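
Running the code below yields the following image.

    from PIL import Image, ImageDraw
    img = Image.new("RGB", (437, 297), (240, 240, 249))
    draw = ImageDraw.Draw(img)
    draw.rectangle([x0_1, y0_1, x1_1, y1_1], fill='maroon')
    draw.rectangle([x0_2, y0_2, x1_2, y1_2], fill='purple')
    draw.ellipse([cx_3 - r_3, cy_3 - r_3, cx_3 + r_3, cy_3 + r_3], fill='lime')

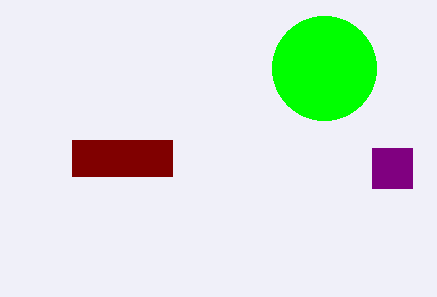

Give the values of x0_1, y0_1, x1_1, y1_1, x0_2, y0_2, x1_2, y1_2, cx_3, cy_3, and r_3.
x0_1 = 72, y0_1 = 140, x1_1 = 172, y1_1 = 176, x0_2 = 372, y0_2 = 148, x1_2 = 412, y1_2 = 188, cx_3 = 324, cy_3 = 68, r_3 = 52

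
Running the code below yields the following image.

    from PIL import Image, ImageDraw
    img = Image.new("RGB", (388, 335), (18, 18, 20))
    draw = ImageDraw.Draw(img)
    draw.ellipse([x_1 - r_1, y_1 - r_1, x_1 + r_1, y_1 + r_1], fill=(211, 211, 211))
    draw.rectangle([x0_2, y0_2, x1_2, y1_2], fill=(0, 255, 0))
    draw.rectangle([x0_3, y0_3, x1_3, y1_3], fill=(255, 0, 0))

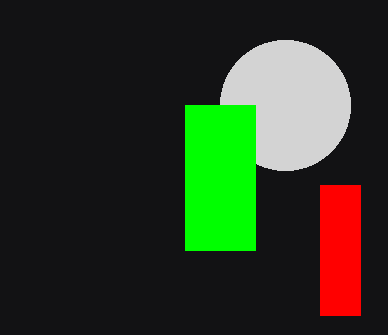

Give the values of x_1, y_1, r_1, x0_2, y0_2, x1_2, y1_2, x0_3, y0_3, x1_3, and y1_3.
x_1 = 285, y_1 = 105, r_1 = 65, x0_2 = 185, y0_2 = 105, x1_2 = 255, y1_2 = 250, x0_3 = 320, y0_3 = 185, x1_3 = 360, y1_3 = 315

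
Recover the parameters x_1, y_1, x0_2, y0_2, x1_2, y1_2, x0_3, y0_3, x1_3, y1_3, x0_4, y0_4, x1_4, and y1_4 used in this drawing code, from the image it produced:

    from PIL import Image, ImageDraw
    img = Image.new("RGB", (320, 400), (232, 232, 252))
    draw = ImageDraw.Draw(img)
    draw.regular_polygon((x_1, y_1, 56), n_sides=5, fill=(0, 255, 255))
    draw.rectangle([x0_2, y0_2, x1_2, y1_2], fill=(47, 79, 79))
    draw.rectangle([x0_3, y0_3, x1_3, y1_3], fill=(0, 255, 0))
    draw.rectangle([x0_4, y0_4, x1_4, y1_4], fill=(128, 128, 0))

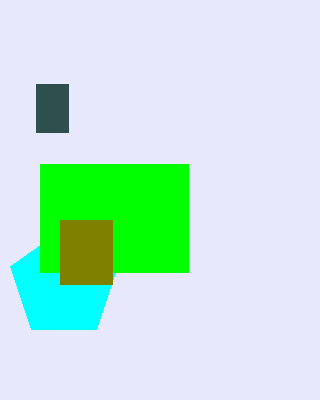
x_1 = 64; y_1 = 284; x0_2 = 36; y0_2 = 84; x1_2 = 68; y1_2 = 132; x0_3 = 40; y0_3 = 164; x1_3 = 188; y1_3 = 272; x0_4 = 60; y0_4 = 220; x1_4 = 112; y1_4 = 284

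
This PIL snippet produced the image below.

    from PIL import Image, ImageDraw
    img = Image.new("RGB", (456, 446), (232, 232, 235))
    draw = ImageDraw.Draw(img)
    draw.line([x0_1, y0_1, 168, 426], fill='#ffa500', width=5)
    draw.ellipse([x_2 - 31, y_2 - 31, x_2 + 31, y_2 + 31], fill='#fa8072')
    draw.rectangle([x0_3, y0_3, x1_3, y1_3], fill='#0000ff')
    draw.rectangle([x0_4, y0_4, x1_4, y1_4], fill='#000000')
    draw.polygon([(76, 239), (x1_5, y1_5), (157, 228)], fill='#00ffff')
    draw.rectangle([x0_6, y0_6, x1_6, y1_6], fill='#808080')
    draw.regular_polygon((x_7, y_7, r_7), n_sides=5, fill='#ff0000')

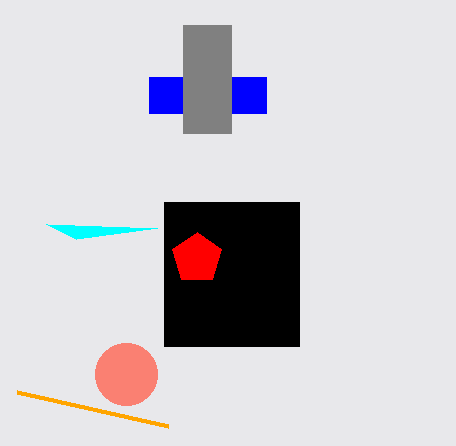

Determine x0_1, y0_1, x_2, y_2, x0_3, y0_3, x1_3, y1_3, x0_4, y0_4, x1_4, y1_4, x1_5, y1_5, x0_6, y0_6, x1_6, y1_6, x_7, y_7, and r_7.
x0_1 = 17; y0_1 = 392; x_2 = 126; y_2 = 374; x0_3 = 149; y0_3 = 77; x1_3 = 266; y1_3 = 113; x0_4 = 164; y0_4 = 202; x1_4 = 299; y1_4 = 346; x1_5 = 46; y1_5 = 224; x0_6 = 183; y0_6 = 25; x1_6 = 231; y1_6 = 133; x_7 = 197; y_7 = 258; r_7 = 26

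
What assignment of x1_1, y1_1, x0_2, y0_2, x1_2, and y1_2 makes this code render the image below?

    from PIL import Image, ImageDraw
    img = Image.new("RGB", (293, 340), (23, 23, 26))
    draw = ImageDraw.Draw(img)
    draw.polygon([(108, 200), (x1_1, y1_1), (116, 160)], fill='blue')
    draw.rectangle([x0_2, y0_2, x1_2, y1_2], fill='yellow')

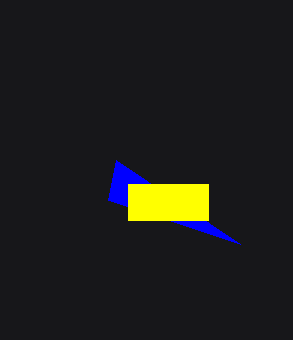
x1_1 = 240
y1_1 = 244
x0_2 = 128
y0_2 = 184
x1_2 = 208
y1_2 = 220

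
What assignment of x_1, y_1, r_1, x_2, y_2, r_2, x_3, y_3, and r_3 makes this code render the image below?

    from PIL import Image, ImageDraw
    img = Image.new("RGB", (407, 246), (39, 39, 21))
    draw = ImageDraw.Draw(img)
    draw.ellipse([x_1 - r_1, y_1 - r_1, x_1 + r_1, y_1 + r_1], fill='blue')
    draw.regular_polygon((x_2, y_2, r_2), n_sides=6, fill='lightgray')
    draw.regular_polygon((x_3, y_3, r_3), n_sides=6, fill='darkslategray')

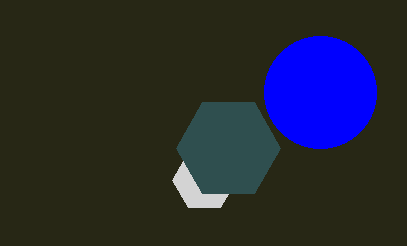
x_1 = 320, y_1 = 92, r_1 = 56, x_2 = 204, y_2 = 180, r_2 = 32, x_3 = 228, y_3 = 148, r_3 = 52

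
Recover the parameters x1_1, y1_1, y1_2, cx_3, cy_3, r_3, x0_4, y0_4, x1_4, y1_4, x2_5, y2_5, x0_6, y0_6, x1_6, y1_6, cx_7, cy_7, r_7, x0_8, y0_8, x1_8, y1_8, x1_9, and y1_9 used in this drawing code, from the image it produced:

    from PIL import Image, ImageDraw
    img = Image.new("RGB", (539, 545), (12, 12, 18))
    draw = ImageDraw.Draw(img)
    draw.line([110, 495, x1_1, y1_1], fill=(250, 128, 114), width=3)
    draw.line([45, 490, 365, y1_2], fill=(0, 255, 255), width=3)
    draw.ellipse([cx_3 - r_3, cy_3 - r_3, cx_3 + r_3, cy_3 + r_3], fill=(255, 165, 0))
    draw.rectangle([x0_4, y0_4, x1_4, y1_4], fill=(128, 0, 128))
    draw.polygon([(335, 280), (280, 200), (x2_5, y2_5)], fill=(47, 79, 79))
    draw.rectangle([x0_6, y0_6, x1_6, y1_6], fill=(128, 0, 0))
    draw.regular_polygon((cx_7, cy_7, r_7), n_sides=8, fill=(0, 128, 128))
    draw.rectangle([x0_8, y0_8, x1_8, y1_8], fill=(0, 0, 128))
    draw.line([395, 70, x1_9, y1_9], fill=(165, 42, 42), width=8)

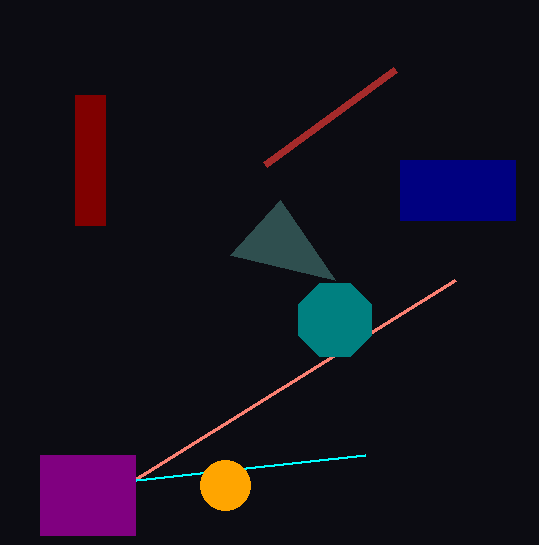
x1_1 = 455, y1_1 = 280, y1_2 = 455, cx_3 = 225, cy_3 = 485, r_3 = 25, x0_4 = 40, y0_4 = 455, x1_4 = 135, y1_4 = 535, x2_5 = 230, y2_5 = 255, x0_6 = 75, y0_6 = 95, x1_6 = 105, y1_6 = 225, cx_7 = 335, cy_7 = 320, r_7 = 40, x0_8 = 400, y0_8 = 160, x1_8 = 515, y1_8 = 220, x1_9 = 265, y1_9 = 165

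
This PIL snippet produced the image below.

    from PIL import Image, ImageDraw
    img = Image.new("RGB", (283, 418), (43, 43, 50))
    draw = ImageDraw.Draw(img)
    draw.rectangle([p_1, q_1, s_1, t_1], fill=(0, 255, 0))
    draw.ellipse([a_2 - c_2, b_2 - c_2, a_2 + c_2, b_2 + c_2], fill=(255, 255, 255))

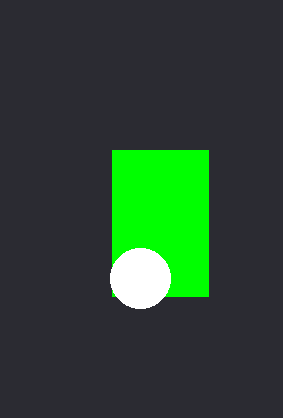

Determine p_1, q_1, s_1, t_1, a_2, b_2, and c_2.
p_1 = 112, q_1 = 150, s_1 = 208, t_1 = 296, a_2 = 140, b_2 = 278, c_2 = 30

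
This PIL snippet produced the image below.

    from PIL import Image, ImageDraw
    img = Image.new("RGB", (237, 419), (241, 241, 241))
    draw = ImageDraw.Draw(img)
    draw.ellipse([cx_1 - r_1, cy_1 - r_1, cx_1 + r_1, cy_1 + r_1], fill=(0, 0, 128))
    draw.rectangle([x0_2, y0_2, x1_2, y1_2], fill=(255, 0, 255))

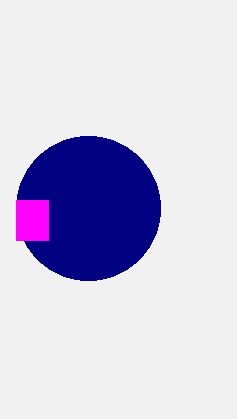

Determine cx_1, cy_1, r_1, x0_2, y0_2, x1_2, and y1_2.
cx_1 = 88; cy_1 = 208; r_1 = 72; x0_2 = 16; y0_2 = 200; x1_2 = 48; y1_2 = 240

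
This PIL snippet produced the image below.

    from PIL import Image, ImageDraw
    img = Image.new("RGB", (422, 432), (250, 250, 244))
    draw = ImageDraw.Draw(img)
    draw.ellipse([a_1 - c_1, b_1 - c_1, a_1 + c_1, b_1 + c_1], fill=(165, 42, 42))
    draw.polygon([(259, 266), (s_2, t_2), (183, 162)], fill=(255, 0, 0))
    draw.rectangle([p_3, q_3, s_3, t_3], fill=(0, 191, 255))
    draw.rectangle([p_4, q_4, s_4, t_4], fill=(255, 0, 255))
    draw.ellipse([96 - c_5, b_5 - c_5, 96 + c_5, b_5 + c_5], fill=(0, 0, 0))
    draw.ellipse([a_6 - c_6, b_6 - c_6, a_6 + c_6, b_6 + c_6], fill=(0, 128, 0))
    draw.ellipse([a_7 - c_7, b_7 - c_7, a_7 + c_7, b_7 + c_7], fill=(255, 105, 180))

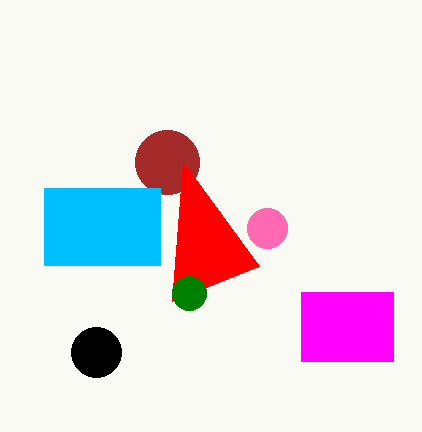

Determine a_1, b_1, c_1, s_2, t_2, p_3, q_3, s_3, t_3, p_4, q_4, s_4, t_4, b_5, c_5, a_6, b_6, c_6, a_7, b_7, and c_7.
a_1 = 167; b_1 = 162; c_1 = 32; s_2 = 172; t_2 = 301; p_3 = 44; q_3 = 188; s_3 = 160; t_3 = 265; p_4 = 301; q_4 = 292; s_4 = 393; t_4 = 361; b_5 = 352; c_5 = 25; a_6 = 189; b_6 = 293; c_6 = 17; a_7 = 267; b_7 = 228; c_7 = 20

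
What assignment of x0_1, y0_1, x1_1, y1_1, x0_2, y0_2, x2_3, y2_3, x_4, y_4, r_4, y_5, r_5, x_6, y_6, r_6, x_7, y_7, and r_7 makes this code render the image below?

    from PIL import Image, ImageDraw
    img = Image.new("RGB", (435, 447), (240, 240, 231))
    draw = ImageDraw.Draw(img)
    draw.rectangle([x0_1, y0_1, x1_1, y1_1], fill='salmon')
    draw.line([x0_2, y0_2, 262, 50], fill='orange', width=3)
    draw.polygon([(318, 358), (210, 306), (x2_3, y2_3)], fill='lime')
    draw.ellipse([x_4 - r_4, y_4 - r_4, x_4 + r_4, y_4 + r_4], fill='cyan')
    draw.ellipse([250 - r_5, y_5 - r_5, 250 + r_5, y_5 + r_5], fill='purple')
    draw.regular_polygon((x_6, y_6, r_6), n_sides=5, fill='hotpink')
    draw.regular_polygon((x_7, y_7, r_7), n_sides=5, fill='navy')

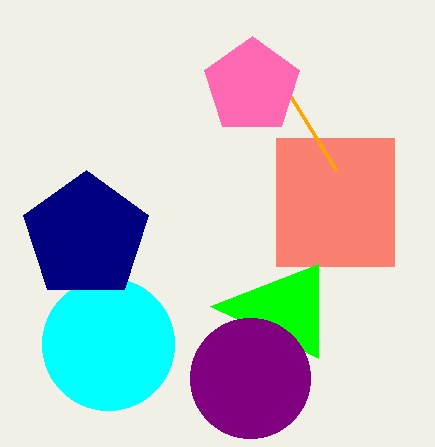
x0_1 = 276; y0_1 = 138; x1_1 = 394; y1_1 = 266; x0_2 = 336; y0_2 = 170; x2_3 = 318; y2_3 = 264; x_4 = 108; y_4 = 344; r_4 = 66; y_5 = 378; r_5 = 60; x_6 = 252; y_6 = 86; r_6 = 50; x_7 = 86; y_7 = 236; r_7 = 66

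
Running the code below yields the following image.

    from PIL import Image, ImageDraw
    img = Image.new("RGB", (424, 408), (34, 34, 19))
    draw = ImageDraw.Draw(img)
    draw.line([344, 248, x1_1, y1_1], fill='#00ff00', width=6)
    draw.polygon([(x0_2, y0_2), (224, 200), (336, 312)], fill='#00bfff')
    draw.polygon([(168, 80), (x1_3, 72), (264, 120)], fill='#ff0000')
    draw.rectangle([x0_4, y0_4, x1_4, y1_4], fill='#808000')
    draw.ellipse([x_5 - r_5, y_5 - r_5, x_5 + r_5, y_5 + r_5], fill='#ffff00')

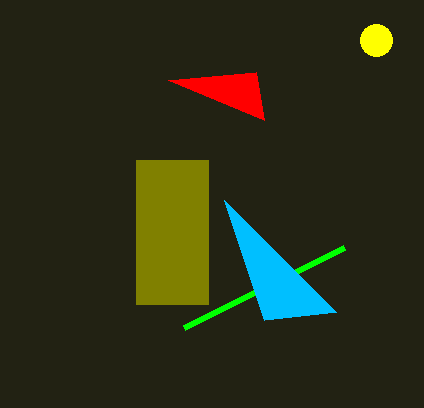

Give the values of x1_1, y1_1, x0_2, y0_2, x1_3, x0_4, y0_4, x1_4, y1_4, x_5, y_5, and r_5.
x1_1 = 184; y1_1 = 328; x0_2 = 264; y0_2 = 320; x1_3 = 256; x0_4 = 136; y0_4 = 160; x1_4 = 208; y1_4 = 304; x_5 = 376; y_5 = 40; r_5 = 16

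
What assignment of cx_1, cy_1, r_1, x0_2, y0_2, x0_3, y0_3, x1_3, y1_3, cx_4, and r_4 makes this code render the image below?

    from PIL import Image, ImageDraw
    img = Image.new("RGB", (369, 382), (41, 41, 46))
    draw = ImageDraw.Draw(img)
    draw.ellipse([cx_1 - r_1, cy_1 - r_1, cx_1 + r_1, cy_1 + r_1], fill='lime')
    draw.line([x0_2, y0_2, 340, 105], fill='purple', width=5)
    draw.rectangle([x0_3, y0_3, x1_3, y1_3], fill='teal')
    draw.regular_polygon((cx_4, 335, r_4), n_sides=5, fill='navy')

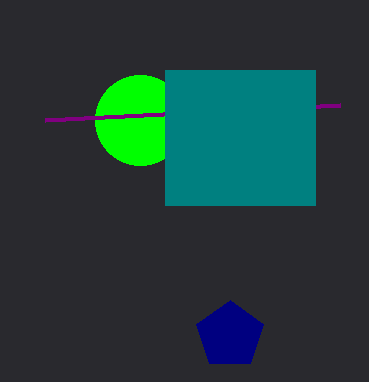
cx_1 = 140; cy_1 = 120; r_1 = 45; x0_2 = 45; y0_2 = 120; x0_3 = 165; y0_3 = 70; x1_3 = 315; y1_3 = 205; cx_4 = 230; r_4 = 35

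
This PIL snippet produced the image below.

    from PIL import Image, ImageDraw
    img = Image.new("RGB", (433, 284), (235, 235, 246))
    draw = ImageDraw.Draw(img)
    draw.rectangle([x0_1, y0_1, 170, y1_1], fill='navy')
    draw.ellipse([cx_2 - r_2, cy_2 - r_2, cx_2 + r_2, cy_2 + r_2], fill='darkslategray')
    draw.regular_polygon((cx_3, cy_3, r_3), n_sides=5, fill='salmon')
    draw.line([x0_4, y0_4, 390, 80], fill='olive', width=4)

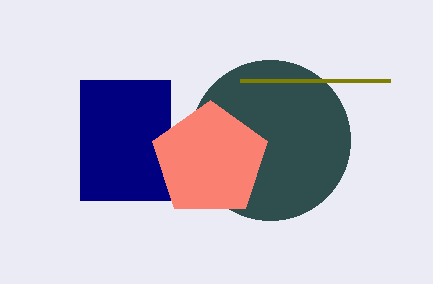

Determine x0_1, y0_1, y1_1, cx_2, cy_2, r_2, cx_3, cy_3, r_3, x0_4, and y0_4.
x0_1 = 80; y0_1 = 80; y1_1 = 200; cx_2 = 270; cy_2 = 140; r_2 = 80; cx_3 = 210; cy_3 = 160; r_3 = 60; x0_4 = 240; y0_4 = 80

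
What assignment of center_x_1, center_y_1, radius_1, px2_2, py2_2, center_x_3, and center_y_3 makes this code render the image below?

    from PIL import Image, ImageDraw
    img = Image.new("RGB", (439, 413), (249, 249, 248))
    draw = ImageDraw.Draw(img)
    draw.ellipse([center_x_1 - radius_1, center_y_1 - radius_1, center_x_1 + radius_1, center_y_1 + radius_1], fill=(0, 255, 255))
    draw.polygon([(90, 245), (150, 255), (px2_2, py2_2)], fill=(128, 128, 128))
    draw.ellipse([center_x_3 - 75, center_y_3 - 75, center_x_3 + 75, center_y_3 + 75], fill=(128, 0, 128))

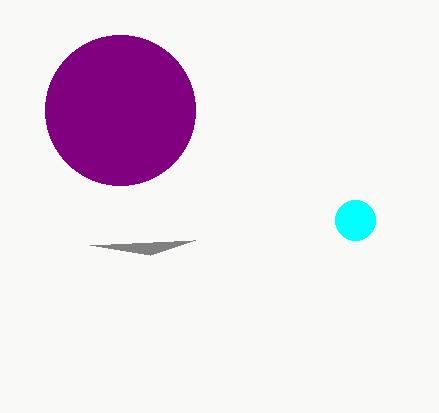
center_x_1 = 355
center_y_1 = 220
radius_1 = 20
px2_2 = 195
py2_2 = 240
center_x_3 = 120
center_y_3 = 110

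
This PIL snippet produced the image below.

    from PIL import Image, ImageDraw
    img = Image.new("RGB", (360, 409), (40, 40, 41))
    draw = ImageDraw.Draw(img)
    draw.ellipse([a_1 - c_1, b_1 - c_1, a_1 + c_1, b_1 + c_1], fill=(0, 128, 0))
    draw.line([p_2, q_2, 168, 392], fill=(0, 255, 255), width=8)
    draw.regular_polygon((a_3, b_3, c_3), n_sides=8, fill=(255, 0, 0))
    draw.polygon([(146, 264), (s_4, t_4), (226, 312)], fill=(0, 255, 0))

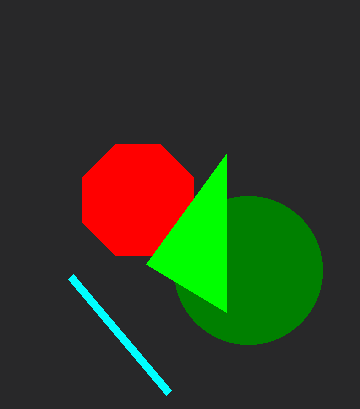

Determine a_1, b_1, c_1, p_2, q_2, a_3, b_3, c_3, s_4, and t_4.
a_1 = 248, b_1 = 270, c_1 = 74, p_2 = 70, q_2 = 276, a_3 = 138, b_3 = 200, c_3 = 60, s_4 = 226, t_4 = 154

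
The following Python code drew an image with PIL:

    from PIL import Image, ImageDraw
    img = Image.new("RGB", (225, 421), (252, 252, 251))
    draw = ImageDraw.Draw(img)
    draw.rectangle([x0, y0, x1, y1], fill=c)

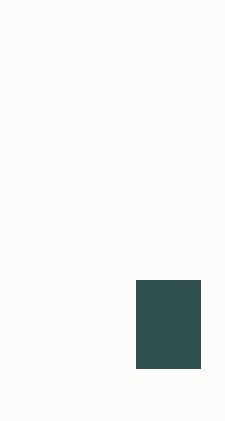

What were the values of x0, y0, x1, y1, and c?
x0 = 136; y0 = 280; x1 = 200; y1 = 368; c = 'darkslategray'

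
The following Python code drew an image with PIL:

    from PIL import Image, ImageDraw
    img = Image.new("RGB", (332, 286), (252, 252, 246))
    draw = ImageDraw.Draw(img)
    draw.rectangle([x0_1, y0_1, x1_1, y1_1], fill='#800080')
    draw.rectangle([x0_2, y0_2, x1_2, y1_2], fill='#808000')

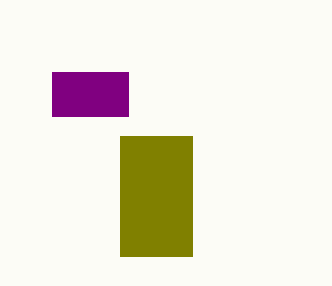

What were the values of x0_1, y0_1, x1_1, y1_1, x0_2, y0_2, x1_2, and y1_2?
x0_1 = 52; y0_1 = 72; x1_1 = 128; y1_1 = 116; x0_2 = 120; y0_2 = 136; x1_2 = 192; y1_2 = 256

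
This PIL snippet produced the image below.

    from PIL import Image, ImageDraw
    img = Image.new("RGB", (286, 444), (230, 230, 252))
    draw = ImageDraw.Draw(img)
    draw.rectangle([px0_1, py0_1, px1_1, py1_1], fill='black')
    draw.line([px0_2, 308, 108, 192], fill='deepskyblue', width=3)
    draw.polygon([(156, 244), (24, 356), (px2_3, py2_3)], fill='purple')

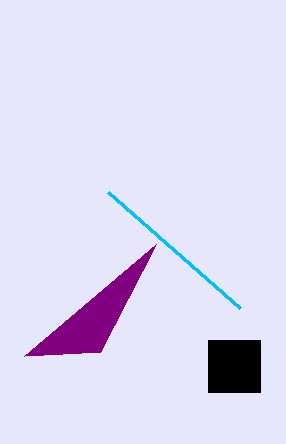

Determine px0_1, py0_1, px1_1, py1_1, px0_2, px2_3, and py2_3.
px0_1 = 208; py0_1 = 340; px1_1 = 260; py1_1 = 392; px0_2 = 240; px2_3 = 100; py2_3 = 352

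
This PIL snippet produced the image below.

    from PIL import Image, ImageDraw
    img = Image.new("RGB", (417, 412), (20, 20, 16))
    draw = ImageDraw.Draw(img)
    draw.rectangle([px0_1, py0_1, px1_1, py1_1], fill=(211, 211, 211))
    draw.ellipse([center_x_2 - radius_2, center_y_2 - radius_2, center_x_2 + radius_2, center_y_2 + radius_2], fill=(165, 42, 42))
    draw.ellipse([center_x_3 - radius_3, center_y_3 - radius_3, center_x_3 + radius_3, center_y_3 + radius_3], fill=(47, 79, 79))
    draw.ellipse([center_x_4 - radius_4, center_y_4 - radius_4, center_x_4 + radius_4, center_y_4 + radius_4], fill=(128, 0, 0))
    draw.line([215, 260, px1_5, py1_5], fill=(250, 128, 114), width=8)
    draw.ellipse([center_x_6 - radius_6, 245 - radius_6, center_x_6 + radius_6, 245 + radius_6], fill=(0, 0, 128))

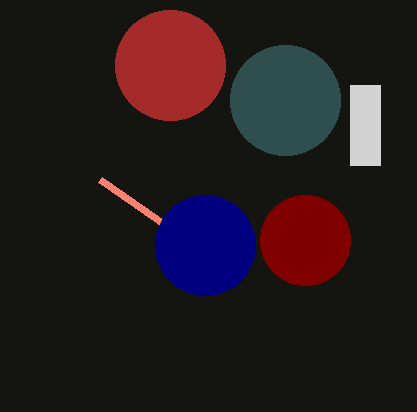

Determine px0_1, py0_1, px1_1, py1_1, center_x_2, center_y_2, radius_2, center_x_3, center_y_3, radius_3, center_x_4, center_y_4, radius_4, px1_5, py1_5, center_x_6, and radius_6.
px0_1 = 350, py0_1 = 85, px1_1 = 380, py1_1 = 165, center_x_2 = 170, center_y_2 = 65, radius_2 = 55, center_x_3 = 285, center_y_3 = 100, radius_3 = 55, center_x_4 = 305, center_y_4 = 240, radius_4 = 45, px1_5 = 100, py1_5 = 180, center_x_6 = 205, radius_6 = 50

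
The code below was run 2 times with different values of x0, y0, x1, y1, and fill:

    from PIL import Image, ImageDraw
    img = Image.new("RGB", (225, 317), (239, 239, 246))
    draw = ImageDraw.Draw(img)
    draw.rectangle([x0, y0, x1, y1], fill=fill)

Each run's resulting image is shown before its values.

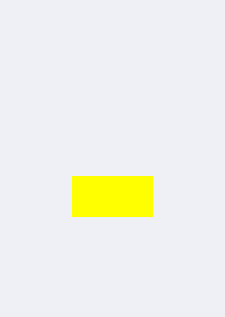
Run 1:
x0 = 72, y0 = 176, x1 = 152, y1 = 216, fill = 'yellow'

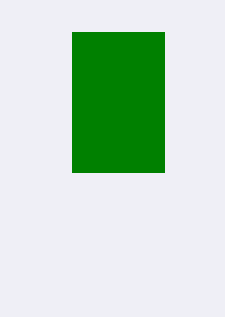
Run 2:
x0 = 72
y0 = 32
x1 = 164
y1 = 172
fill = 'green'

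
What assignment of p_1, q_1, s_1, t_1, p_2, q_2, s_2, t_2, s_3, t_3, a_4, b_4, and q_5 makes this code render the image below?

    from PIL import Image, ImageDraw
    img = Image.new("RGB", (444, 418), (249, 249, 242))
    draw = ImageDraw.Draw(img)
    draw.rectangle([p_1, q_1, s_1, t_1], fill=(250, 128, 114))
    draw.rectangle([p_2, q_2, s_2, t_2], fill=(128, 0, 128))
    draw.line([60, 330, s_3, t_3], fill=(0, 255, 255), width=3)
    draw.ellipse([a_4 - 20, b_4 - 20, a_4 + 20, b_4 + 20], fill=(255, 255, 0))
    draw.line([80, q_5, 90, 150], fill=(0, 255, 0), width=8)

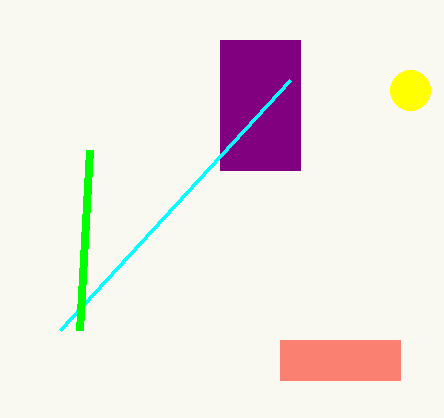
p_1 = 280, q_1 = 340, s_1 = 400, t_1 = 380, p_2 = 220, q_2 = 40, s_2 = 300, t_2 = 170, s_3 = 290, t_3 = 80, a_4 = 410, b_4 = 90, q_5 = 330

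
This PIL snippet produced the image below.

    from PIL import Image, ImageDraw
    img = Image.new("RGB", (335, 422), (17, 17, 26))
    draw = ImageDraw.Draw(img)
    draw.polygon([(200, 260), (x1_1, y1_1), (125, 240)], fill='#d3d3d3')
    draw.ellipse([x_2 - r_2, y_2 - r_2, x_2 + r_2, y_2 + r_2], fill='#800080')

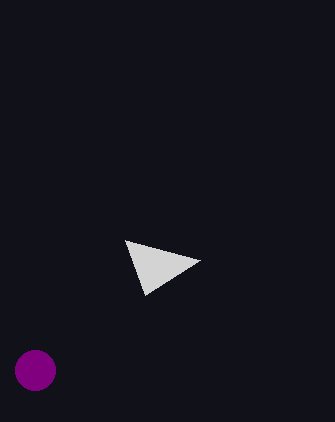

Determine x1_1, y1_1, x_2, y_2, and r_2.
x1_1 = 145
y1_1 = 295
x_2 = 35
y_2 = 370
r_2 = 20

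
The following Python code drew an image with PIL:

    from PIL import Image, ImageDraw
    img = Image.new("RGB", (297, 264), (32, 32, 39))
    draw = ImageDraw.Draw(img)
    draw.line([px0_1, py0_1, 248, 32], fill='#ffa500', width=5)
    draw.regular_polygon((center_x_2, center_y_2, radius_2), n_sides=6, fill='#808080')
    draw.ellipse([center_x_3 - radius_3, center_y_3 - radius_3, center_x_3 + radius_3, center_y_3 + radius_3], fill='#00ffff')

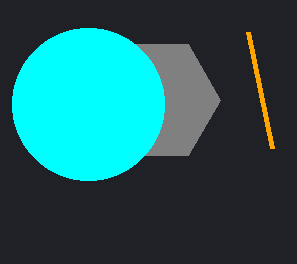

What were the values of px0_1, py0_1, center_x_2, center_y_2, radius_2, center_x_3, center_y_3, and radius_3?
px0_1 = 272; py0_1 = 148; center_x_2 = 156; center_y_2 = 100; radius_2 = 64; center_x_3 = 88; center_y_3 = 104; radius_3 = 76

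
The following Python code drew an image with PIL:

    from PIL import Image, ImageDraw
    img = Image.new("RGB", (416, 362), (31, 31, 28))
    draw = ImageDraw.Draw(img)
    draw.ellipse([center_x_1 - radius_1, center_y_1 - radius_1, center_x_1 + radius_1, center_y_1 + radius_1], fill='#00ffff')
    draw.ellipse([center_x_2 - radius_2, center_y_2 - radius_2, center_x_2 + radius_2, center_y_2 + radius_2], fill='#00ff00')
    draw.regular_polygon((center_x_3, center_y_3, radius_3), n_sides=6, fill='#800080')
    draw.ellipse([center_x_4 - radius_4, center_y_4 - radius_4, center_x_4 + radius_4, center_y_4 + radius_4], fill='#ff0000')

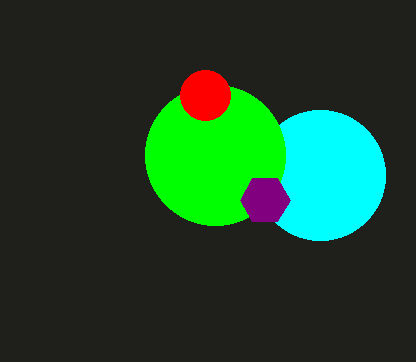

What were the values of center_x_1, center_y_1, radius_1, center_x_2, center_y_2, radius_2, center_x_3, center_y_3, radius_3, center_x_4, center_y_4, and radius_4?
center_x_1 = 320
center_y_1 = 175
radius_1 = 65
center_x_2 = 215
center_y_2 = 155
radius_2 = 70
center_x_3 = 265
center_y_3 = 200
radius_3 = 25
center_x_4 = 205
center_y_4 = 95
radius_4 = 25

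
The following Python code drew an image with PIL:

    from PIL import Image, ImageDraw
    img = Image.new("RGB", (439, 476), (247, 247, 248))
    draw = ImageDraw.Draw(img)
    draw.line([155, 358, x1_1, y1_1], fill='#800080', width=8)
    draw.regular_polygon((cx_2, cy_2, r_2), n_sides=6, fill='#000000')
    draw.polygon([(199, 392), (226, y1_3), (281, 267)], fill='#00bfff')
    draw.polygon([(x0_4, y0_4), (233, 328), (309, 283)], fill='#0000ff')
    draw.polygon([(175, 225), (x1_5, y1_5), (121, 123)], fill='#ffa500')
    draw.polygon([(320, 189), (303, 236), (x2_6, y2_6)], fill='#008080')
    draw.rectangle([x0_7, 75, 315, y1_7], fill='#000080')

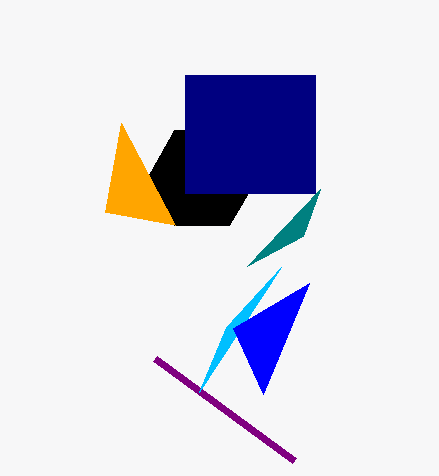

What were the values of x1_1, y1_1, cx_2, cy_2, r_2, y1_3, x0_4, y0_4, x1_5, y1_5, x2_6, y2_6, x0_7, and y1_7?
x1_1 = 294; y1_1 = 460; cx_2 = 202; cy_2 = 178; r_2 = 55; y1_3 = 327; x0_4 = 263; y0_4 = 394; x1_5 = 105; y1_5 = 212; x2_6 = 247; y2_6 = 266; x0_7 = 185; y1_7 = 193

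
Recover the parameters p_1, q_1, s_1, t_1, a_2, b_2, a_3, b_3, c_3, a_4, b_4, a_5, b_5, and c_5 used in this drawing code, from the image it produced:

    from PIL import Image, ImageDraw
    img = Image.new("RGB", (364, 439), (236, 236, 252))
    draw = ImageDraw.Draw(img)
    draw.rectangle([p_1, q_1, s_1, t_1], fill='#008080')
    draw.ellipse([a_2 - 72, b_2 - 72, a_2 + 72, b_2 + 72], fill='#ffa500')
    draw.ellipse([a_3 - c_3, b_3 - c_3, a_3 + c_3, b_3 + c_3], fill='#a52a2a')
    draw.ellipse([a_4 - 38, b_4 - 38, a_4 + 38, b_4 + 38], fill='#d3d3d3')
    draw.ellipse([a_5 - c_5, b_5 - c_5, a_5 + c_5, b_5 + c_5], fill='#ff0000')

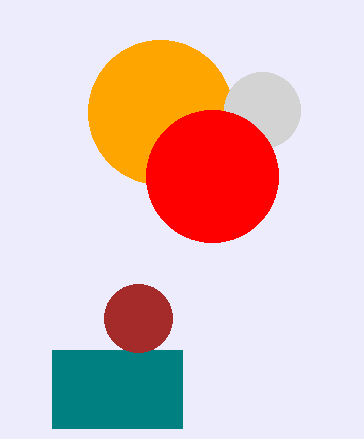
p_1 = 52
q_1 = 350
s_1 = 182
t_1 = 428
a_2 = 160
b_2 = 112
a_3 = 138
b_3 = 318
c_3 = 34
a_4 = 262
b_4 = 110
a_5 = 212
b_5 = 176
c_5 = 66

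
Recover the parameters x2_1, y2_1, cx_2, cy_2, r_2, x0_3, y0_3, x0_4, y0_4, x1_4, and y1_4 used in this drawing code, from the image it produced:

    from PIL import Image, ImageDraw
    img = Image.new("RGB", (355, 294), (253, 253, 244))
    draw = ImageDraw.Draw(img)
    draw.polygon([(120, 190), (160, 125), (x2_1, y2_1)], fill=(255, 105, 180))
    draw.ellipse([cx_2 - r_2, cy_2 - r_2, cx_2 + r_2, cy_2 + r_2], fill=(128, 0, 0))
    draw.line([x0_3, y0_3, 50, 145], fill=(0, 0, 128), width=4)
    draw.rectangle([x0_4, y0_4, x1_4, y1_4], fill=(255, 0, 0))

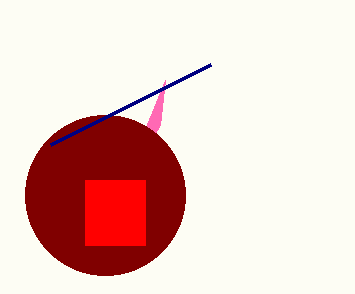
x2_1 = 165, y2_1 = 80, cx_2 = 105, cy_2 = 195, r_2 = 80, x0_3 = 210, y0_3 = 65, x0_4 = 85, y0_4 = 180, x1_4 = 145, y1_4 = 245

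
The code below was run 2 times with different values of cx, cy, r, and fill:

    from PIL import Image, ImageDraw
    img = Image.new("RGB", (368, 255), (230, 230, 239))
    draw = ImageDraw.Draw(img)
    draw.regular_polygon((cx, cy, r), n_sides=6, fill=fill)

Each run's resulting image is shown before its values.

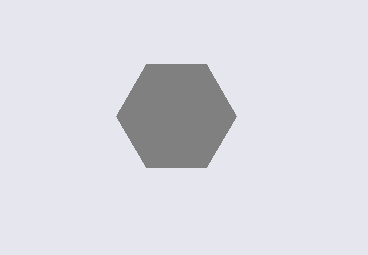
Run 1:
cx = 176, cy = 116, r = 60, fill = 'gray'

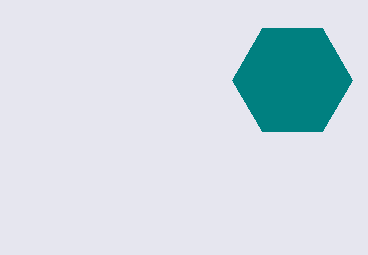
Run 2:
cx = 292, cy = 80, r = 60, fill = 'teal'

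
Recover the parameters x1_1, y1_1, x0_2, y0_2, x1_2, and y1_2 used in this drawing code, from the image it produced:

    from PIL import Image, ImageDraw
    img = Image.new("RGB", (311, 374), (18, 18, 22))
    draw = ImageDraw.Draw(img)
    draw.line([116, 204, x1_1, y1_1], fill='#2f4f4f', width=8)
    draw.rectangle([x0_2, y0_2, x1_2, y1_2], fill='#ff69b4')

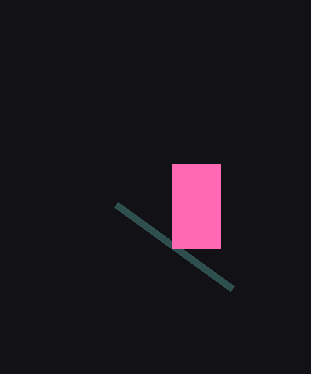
x1_1 = 232
y1_1 = 288
x0_2 = 172
y0_2 = 164
x1_2 = 220
y1_2 = 248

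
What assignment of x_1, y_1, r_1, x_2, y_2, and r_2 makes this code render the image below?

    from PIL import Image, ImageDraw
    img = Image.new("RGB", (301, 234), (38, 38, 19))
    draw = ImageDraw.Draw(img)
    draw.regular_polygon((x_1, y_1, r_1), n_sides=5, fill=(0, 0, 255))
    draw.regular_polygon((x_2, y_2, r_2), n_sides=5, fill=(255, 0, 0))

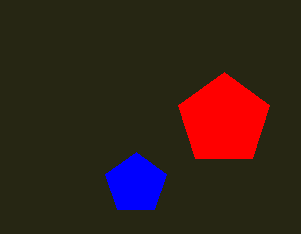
x_1 = 136
y_1 = 184
r_1 = 32
x_2 = 224
y_2 = 120
r_2 = 48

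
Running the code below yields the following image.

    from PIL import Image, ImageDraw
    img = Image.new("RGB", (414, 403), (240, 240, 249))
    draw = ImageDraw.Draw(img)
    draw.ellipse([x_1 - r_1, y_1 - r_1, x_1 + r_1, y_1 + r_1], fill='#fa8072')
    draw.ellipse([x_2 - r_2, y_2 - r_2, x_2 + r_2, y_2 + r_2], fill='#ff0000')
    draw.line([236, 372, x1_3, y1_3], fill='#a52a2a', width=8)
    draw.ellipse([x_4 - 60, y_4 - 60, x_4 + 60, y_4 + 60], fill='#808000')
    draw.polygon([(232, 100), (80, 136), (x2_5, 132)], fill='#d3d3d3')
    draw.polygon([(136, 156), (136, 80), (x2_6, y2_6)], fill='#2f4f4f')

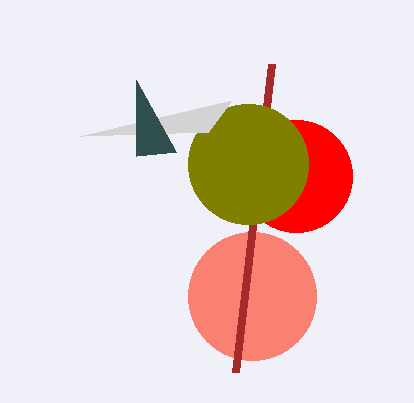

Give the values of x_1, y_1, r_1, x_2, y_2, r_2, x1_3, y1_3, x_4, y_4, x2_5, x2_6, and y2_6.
x_1 = 252
y_1 = 296
r_1 = 64
x_2 = 296
y_2 = 176
r_2 = 56
x1_3 = 272
y1_3 = 64
x_4 = 248
y_4 = 164
x2_5 = 208
x2_6 = 176
y2_6 = 152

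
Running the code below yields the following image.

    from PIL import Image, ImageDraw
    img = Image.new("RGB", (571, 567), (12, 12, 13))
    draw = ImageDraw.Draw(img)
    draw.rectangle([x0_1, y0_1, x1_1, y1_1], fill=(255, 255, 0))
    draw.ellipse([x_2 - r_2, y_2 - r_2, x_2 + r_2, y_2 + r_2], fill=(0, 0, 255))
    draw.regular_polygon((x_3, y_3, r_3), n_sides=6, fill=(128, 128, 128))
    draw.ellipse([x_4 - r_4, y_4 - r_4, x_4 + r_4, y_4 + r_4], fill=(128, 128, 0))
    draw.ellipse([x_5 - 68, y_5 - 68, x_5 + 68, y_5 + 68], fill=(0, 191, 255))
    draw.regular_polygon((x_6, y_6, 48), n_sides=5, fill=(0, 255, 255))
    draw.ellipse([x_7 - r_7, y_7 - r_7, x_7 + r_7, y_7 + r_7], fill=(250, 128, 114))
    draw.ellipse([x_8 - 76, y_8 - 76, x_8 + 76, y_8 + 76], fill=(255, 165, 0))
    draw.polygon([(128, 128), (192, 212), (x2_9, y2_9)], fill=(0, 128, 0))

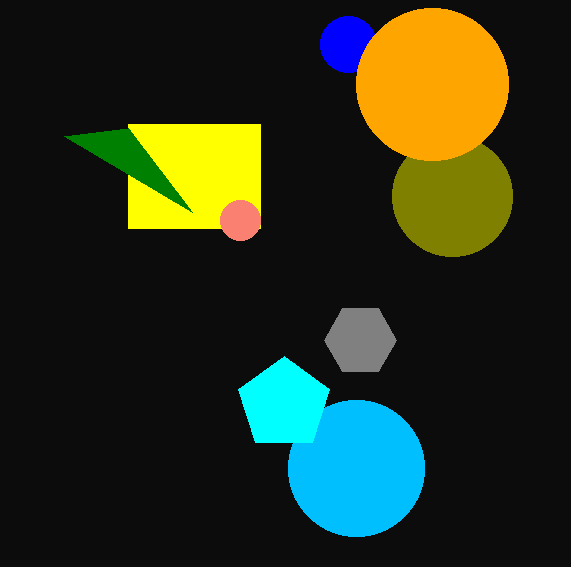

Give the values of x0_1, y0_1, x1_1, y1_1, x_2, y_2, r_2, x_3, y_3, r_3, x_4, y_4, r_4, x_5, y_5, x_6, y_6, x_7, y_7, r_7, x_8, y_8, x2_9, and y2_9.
x0_1 = 128, y0_1 = 124, x1_1 = 260, y1_1 = 228, x_2 = 348, y_2 = 44, r_2 = 28, x_3 = 360, y_3 = 340, r_3 = 36, x_4 = 452, y_4 = 196, r_4 = 60, x_5 = 356, y_5 = 468, x_6 = 284, y_6 = 404, x_7 = 240, y_7 = 220, r_7 = 20, x_8 = 432, y_8 = 84, x2_9 = 64, y2_9 = 136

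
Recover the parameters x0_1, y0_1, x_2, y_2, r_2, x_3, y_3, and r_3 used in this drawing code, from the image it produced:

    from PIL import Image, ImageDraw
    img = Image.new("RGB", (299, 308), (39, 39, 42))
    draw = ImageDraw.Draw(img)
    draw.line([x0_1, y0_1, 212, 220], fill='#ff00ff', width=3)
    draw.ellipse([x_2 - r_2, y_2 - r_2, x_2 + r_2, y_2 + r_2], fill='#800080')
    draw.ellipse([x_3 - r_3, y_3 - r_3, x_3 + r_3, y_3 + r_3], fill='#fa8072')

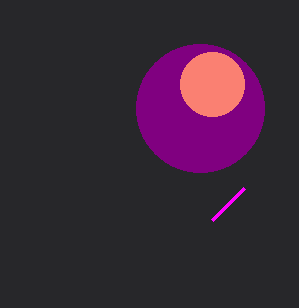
x0_1 = 244; y0_1 = 188; x_2 = 200; y_2 = 108; r_2 = 64; x_3 = 212; y_3 = 84; r_3 = 32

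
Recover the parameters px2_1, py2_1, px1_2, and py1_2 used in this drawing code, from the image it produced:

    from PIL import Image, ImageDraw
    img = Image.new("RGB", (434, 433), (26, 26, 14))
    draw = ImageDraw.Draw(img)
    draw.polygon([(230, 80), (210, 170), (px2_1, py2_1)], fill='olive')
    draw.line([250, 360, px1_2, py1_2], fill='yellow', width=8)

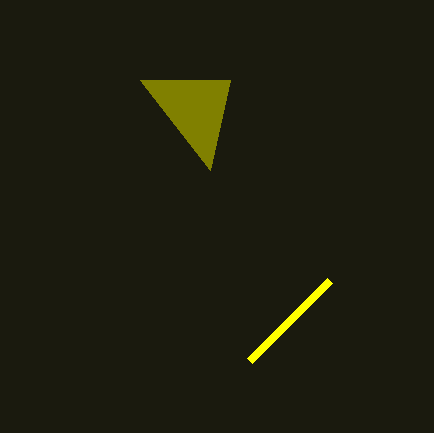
px2_1 = 140
py2_1 = 80
px1_2 = 330
py1_2 = 280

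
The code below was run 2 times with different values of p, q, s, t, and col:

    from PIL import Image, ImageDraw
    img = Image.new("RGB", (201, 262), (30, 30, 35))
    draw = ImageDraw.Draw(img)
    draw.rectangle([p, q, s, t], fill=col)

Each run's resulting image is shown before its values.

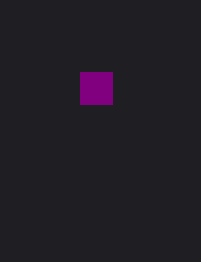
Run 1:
p = 80; q = 72; s = 112; t = 104; col = 'purple'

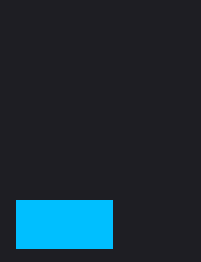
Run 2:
p = 16
q = 200
s = 112
t = 248
col = 'deepskyblue'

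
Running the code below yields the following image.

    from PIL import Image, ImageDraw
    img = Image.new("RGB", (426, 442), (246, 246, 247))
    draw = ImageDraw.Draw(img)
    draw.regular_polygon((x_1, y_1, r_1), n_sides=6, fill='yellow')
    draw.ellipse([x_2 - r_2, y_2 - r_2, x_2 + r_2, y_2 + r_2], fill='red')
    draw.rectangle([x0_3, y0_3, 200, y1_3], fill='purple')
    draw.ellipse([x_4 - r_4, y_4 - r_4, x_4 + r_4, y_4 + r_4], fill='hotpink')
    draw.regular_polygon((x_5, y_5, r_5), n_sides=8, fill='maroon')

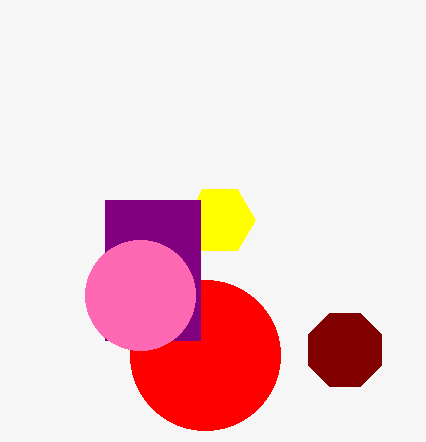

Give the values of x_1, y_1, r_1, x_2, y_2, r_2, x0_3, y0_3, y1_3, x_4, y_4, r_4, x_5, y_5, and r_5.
x_1 = 220, y_1 = 220, r_1 = 35, x_2 = 205, y_2 = 355, r_2 = 75, x0_3 = 105, y0_3 = 200, y1_3 = 340, x_4 = 140, y_4 = 295, r_4 = 55, x_5 = 345, y_5 = 350, r_5 = 40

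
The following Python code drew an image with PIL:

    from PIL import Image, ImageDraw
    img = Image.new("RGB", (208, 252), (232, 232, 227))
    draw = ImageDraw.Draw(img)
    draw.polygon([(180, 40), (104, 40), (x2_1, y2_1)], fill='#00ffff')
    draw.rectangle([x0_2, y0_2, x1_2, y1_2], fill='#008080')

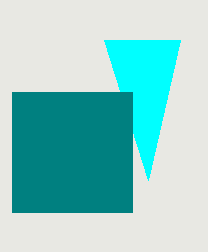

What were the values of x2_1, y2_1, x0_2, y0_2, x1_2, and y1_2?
x2_1 = 148
y2_1 = 180
x0_2 = 12
y0_2 = 92
x1_2 = 132
y1_2 = 212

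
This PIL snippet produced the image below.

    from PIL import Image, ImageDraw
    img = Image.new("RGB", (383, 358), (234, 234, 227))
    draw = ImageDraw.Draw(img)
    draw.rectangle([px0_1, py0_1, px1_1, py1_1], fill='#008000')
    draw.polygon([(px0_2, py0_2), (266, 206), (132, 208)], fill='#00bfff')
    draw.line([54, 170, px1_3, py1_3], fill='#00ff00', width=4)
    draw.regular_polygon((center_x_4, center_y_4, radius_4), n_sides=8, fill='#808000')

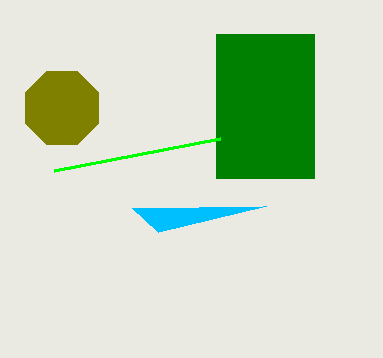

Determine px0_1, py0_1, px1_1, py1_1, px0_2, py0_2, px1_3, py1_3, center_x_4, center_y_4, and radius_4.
px0_1 = 216, py0_1 = 34, px1_1 = 314, py1_1 = 178, px0_2 = 158, py0_2 = 232, px1_3 = 220, py1_3 = 138, center_x_4 = 62, center_y_4 = 108, radius_4 = 40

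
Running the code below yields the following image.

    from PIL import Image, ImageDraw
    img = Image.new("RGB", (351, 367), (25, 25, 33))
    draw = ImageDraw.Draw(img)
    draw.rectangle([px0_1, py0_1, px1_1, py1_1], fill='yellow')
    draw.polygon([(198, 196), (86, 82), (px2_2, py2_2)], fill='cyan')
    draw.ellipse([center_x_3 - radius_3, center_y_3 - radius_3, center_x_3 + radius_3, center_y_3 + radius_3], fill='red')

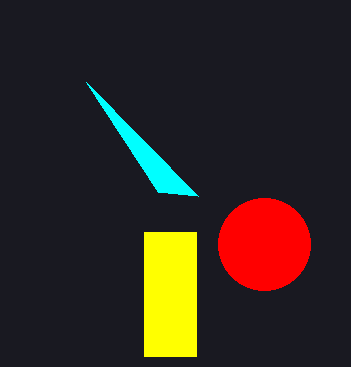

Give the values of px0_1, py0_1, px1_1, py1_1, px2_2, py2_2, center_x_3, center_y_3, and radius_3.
px0_1 = 144; py0_1 = 232; px1_1 = 196; py1_1 = 356; px2_2 = 158; py2_2 = 192; center_x_3 = 264; center_y_3 = 244; radius_3 = 46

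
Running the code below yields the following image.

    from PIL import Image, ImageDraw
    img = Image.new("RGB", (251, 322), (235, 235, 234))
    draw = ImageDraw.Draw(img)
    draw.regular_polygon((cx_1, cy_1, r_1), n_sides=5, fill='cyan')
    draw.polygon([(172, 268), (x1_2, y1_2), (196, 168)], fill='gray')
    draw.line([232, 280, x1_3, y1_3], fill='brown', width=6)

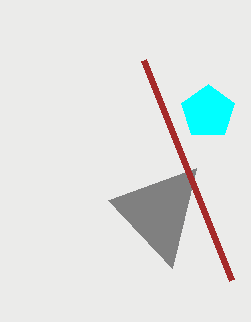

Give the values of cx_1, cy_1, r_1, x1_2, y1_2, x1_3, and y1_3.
cx_1 = 208; cy_1 = 112; r_1 = 28; x1_2 = 108; y1_2 = 200; x1_3 = 144; y1_3 = 60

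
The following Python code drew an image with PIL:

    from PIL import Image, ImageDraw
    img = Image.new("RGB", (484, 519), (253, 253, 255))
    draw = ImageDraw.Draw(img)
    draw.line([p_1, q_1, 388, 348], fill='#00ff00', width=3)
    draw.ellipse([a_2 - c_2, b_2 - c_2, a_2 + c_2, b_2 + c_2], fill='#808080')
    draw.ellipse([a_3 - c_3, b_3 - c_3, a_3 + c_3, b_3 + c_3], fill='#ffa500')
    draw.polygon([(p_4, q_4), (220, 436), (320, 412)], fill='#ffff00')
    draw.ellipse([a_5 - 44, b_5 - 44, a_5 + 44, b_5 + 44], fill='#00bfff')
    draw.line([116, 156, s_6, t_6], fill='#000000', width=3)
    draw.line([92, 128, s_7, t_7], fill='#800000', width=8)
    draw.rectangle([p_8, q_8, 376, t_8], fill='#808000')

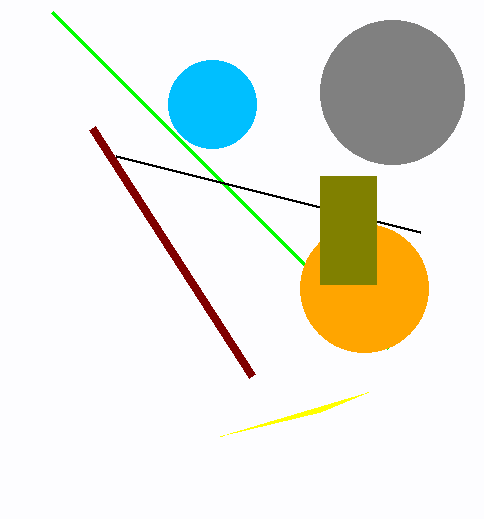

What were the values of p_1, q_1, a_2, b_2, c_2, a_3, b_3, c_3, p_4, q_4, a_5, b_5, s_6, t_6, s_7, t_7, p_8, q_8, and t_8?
p_1 = 52
q_1 = 12
a_2 = 392
b_2 = 92
c_2 = 72
a_3 = 364
b_3 = 288
c_3 = 64
p_4 = 368
q_4 = 392
a_5 = 212
b_5 = 104
s_6 = 420
t_6 = 232
s_7 = 252
t_7 = 376
p_8 = 320
q_8 = 176
t_8 = 284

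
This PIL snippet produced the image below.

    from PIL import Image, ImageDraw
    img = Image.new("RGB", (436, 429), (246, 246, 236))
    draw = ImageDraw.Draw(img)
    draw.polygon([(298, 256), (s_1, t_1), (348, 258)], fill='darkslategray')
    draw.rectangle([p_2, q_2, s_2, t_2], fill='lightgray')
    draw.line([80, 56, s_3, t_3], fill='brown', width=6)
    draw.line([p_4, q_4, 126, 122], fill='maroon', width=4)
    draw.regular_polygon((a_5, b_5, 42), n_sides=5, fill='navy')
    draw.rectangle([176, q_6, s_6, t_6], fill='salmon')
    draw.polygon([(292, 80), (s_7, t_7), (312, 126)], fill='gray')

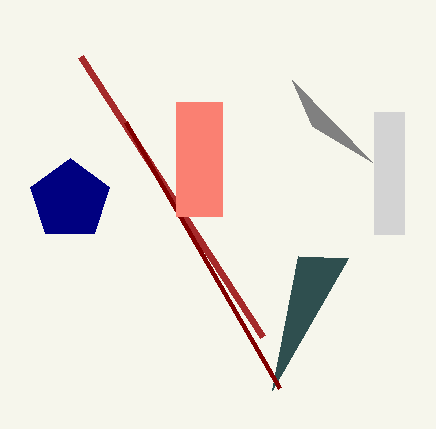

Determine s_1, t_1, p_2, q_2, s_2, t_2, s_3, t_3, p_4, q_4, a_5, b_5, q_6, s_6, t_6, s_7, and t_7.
s_1 = 272, t_1 = 390, p_2 = 374, q_2 = 112, s_2 = 404, t_2 = 234, s_3 = 262, t_3 = 336, p_4 = 280, q_4 = 388, a_5 = 70, b_5 = 200, q_6 = 102, s_6 = 222, t_6 = 216, s_7 = 372, t_7 = 162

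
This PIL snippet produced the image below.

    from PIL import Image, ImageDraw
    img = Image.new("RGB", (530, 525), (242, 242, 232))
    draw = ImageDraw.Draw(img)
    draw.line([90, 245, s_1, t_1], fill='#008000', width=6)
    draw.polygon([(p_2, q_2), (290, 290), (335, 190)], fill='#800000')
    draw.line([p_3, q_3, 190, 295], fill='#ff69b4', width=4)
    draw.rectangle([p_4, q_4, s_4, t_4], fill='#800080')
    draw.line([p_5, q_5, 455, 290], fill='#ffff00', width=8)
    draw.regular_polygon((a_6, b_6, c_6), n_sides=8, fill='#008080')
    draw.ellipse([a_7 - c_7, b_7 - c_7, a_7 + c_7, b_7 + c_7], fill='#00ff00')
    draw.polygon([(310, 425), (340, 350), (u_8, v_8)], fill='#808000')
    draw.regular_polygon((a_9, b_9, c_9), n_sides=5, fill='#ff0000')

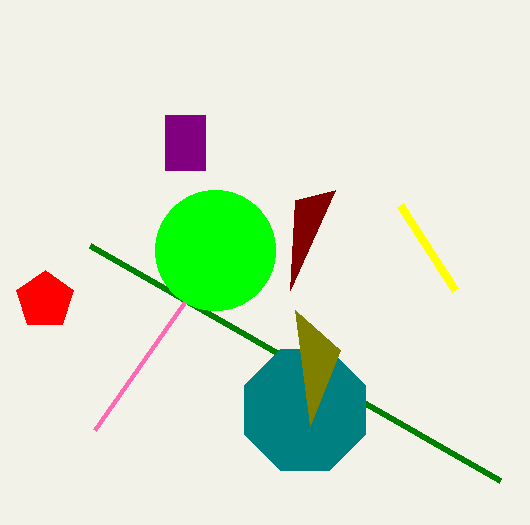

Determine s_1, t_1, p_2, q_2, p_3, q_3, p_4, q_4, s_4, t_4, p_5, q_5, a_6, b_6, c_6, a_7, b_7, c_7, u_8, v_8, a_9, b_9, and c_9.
s_1 = 500, t_1 = 480, p_2 = 295, q_2 = 200, p_3 = 95, q_3 = 430, p_4 = 165, q_4 = 115, s_4 = 205, t_4 = 170, p_5 = 400, q_5 = 205, a_6 = 305, b_6 = 410, c_6 = 65, a_7 = 215, b_7 = 250, c_7 = 60, u_8 = 295, v_8 = 310, a_9 = 45, b_9 = 300, c_9 = 30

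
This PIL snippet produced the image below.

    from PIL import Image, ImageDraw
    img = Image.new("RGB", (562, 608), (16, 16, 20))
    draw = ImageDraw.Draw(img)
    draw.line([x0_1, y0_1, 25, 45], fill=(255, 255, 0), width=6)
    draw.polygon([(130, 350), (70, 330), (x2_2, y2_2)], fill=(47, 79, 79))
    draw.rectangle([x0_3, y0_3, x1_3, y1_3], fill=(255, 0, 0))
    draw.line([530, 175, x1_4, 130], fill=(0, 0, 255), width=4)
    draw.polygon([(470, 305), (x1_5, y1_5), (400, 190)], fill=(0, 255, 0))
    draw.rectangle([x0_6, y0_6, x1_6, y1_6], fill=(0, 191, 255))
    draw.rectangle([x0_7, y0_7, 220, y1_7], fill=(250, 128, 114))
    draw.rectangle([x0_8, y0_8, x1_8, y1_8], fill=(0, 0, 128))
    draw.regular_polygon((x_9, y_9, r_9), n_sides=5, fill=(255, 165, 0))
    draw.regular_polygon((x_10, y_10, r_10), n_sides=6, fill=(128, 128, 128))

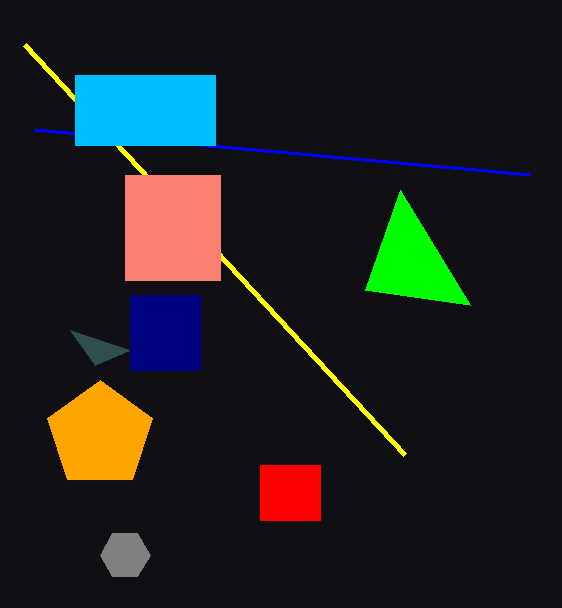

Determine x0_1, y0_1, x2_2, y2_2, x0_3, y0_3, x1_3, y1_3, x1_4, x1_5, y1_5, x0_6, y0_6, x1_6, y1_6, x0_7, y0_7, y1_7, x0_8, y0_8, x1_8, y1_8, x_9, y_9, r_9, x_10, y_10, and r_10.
x0_1 = 405; y0_1 = 455; x2_2 = 95; y2_2 = 365; x0_3 = 260; y0_3 = 465; x1_3 = 320; y1_3 = 520; x1_4 = 35; x1_5 = 365; y1_5 = 290; x0_6 = 75; y0_6 = 75; x1_6 = 215; y1_6 = 145; x0_7 = 125; y0_7 = 175; y1_7 = 280; x0_8 = 130; y0_8 = 295; x1_8 = 200; y1_8 = 370; x_9 = 100; y_9 = 435; r_9 = 55; x_10 = 125; y_10 = 555; r_10 = 25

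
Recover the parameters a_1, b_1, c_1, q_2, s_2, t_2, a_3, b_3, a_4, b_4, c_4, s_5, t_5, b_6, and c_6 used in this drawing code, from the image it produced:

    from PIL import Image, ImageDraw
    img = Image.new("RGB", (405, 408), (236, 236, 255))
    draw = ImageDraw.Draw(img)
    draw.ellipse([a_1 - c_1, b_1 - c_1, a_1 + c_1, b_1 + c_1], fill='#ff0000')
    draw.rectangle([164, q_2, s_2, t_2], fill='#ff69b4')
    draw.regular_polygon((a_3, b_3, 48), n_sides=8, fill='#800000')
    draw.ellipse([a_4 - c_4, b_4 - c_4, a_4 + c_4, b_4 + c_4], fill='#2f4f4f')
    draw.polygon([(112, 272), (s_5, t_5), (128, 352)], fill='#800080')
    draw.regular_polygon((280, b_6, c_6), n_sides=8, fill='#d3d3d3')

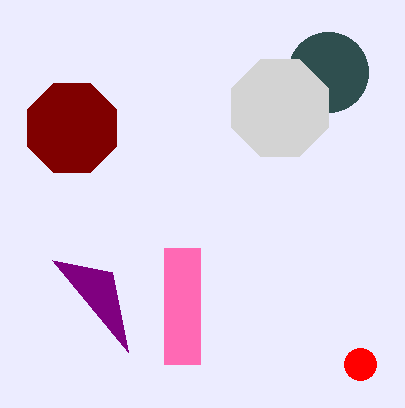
a_1 = 360
b_1 = 364
c_1 = 16
q_2 = 248
s_2 = 200
t_2 = 364
a_3 = 72
b_3 = 128
a_4 = 328
b_4 = 72
c_4 = 40
s_5 = 52
t_5 = 260
b_6 = 108
c_6 = 52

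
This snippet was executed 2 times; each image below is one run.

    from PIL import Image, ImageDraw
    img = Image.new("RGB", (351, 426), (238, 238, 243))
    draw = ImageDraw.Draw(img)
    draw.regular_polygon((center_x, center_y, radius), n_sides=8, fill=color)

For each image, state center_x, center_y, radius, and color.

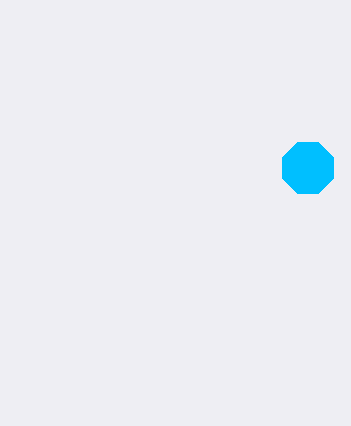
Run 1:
center_x = 308, center_y = 168, radius = 28, color = 'deepskyblue'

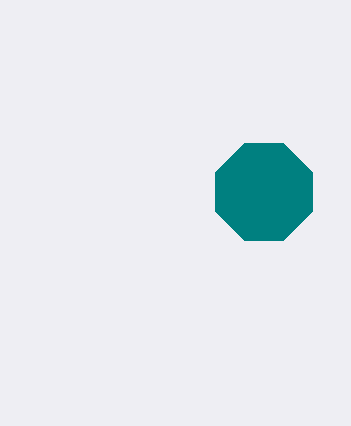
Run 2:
center_x = 264
center_y = 192
radius = 52
color = 'teal'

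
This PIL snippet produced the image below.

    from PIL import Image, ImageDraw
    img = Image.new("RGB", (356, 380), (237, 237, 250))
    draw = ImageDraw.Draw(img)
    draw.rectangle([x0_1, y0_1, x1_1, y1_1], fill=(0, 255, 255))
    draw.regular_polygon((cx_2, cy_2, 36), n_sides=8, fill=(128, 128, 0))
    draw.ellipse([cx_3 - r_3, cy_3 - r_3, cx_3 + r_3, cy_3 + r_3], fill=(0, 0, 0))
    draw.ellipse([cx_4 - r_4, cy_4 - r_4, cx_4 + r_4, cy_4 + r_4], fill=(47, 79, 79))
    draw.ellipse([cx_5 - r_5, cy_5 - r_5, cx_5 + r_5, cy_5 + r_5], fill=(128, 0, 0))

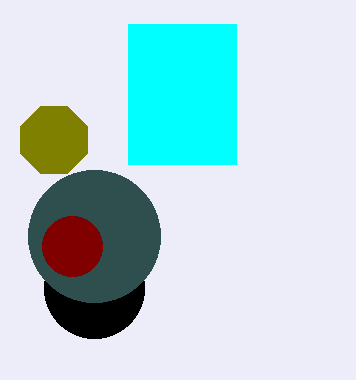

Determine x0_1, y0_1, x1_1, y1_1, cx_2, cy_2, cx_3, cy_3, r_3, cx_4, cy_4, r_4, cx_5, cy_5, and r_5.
x0_1 = 128, y0_1 = 24, x1_1 = 236, y1_1 = 164, cx_2 = 54, cy_2 = 140, cx_3 = 94, cy_3 = 288, r_3 = 50, cx_4 = 94, cy_4 = 236, r_4 = 66, cx_5 = 72, cy_5 = 246, r_5 = 30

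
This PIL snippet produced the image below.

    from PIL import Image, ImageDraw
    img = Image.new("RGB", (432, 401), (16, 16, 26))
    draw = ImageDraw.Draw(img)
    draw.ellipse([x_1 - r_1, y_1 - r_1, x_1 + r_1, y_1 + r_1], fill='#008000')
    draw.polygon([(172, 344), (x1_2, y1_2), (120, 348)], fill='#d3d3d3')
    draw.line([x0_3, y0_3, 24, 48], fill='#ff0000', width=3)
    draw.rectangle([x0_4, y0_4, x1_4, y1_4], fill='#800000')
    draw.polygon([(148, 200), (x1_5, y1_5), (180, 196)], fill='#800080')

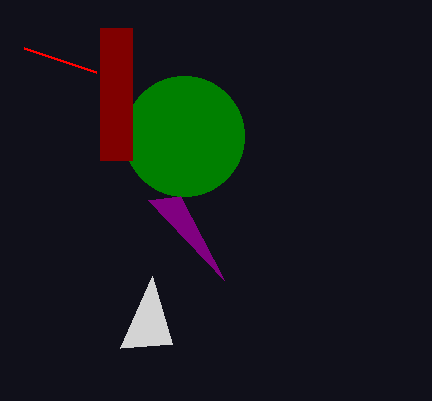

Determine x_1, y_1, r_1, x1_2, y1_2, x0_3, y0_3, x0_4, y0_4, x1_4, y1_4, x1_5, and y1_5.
x_1 = 184
y_1 = 136
r_1 = 60
x1_2 = 152
y1_2 = 276
x0_3 = 96
y0_3 = 72
x0_4 = 100
y0_4 = 28
x1_4 = 132
y1_4 = 160
x1_5 = 224
y1_5 = 280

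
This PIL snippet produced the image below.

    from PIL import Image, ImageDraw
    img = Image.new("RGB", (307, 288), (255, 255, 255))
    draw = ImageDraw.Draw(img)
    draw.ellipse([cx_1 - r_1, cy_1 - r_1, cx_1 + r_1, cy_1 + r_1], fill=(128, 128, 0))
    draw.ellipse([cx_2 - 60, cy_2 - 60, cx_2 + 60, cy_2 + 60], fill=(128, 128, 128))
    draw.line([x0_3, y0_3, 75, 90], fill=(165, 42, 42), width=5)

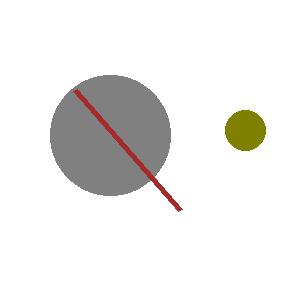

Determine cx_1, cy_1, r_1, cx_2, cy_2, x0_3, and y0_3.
cx_1 = 245
cy_1 = 130
r_1 = 20
cx_2 = 110
cy_2 = 135
x0_3 = 180
y0_3 = 210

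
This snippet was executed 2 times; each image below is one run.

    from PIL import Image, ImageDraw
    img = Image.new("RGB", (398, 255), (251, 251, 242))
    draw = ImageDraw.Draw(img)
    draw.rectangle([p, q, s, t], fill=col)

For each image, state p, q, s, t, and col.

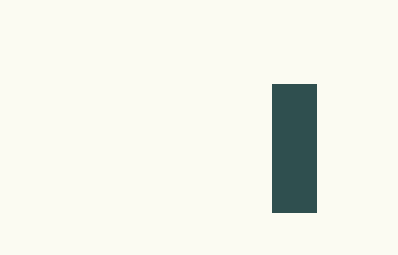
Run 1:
p = 272, q = 84, s = 316, t = 212, col = 'darkslategray'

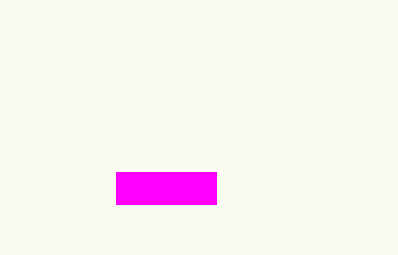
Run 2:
p = 116
q = 172
s = 216
t = 204
col = 'magenta'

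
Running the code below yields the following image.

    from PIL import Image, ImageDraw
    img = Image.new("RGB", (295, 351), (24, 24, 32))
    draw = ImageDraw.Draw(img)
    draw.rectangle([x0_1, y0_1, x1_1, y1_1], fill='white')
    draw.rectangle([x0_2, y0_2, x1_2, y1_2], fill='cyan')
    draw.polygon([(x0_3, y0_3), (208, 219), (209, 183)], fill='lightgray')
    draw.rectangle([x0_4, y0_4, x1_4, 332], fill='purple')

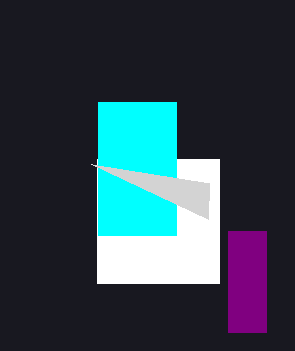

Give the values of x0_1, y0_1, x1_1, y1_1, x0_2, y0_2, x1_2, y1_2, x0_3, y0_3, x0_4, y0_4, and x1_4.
x0_1 = 97
y0_1 = 159
x1_1 = 219
y1_1 = 283
x0_2 = 98
y0_2 = 102
x1_2 = 176
y1_2 = 235
x0_3 = 91
y0_3 = 164
x0_4 = 228
y0_4 = 231
x1_4 = 266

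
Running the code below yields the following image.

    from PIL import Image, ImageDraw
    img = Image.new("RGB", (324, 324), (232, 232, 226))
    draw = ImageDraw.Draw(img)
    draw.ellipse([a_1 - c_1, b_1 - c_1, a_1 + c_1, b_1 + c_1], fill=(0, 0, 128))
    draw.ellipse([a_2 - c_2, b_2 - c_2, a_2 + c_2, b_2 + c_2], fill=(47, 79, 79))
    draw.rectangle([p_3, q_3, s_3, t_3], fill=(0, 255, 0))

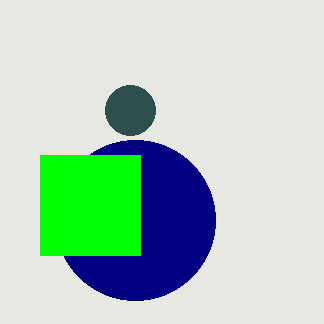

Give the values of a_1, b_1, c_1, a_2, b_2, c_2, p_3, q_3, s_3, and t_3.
a_1 = 135; b_1 = 220; c_1 = 80; a_2 = 130; b_2 = 110; c_2 = 25; p_3 = 40; q_3 = 155; s_3 = 140; t_3 = 255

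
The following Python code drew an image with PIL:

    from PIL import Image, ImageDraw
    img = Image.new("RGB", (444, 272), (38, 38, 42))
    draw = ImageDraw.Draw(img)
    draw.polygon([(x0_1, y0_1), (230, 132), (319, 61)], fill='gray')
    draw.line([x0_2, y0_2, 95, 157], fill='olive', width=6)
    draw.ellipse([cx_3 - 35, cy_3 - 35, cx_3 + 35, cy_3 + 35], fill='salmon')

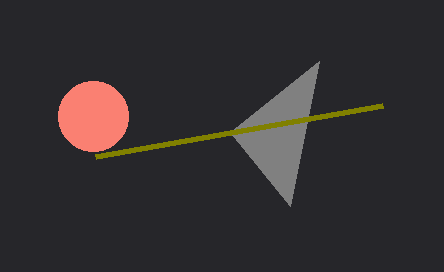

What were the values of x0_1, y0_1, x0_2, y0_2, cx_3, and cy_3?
x0_1 = 290
y0_1 = 206
x0_2 = 382
y0_2 = 106
cx_3 = 93
cy_3 = 116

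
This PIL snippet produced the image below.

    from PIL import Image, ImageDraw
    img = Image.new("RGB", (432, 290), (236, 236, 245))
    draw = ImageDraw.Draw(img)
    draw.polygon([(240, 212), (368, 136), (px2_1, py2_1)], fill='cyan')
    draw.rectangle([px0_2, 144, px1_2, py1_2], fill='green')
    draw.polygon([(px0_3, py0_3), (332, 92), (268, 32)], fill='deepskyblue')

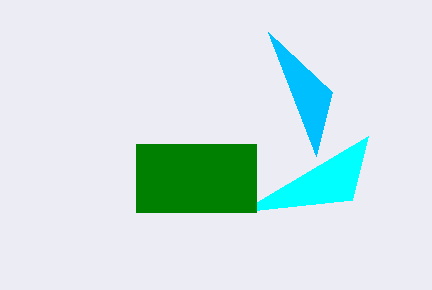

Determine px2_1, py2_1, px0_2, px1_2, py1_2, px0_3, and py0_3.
px2_1 = 352, py2_1 = 200, px0_2 = 136, px1_2 = 256, py1_2 = 212, px0_3 = 316, py0_3 = 156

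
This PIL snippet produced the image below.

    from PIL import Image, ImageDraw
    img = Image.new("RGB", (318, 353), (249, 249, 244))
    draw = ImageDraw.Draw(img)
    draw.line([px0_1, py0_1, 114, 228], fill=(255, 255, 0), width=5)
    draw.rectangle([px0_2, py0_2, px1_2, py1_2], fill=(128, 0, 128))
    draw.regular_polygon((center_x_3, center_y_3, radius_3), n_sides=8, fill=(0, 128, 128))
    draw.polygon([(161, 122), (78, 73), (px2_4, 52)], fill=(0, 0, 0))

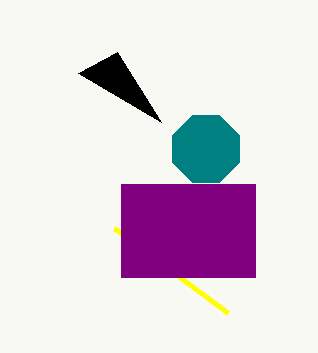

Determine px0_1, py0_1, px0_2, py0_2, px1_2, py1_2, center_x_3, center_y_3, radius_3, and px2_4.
px0_1 = 228; py0_1 = 313; px0_2 = 121; py0_2 = 184; px1_2 = 255; py1_2 = 277; center_x_3 = 206; center_y_3 = 149; radius_3 = 36; px2_4 = 117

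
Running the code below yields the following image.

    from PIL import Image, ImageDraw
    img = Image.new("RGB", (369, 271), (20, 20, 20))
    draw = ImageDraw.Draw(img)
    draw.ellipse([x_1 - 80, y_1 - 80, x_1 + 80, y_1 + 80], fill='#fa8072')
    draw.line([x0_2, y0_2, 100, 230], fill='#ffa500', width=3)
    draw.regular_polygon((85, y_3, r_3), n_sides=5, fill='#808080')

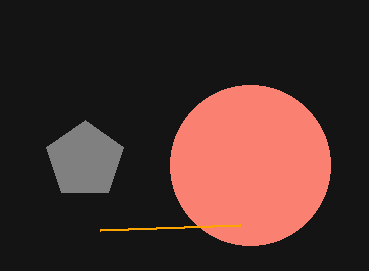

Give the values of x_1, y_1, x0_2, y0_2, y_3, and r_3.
x_1 = 250
y_1 = 165
x0_2 = 240
y0_2 = 225
y_3 = 160
r_3 = 40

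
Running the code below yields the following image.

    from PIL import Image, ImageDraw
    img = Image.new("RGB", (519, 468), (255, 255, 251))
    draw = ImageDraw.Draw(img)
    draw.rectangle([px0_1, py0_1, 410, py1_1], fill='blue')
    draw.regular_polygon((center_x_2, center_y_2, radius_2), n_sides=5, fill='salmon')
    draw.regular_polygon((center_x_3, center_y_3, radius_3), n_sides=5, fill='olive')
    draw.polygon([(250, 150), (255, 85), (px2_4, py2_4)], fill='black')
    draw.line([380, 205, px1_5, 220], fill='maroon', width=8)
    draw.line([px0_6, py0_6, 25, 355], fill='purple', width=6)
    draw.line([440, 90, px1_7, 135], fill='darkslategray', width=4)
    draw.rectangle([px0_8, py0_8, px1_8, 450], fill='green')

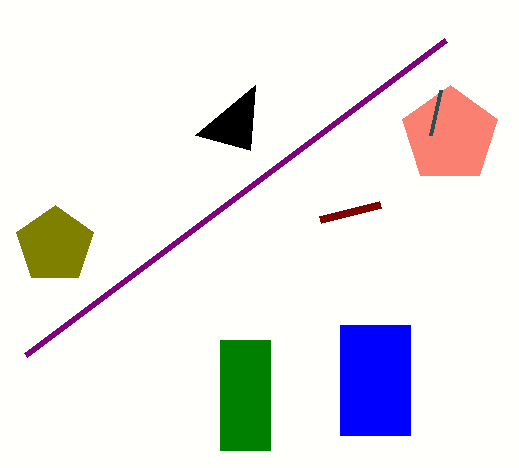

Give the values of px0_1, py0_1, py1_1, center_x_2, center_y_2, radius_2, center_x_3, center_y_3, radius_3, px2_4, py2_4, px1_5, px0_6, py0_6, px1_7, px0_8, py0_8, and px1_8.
px0_1 = 340; py0_1 = 325; py1_1 = 435; center_x_2 = 450; center_y_2 = 135; radius_2 = 50; center_x_3 = 55; center_y_3 = 245; radius_3 = 40; px2_4 = 195; py2_4 = 135; px1_5 = 320; px0_6 = 445; py0_6 = 40; px1_7 = 430; px0_8 = 220; py0_8 = 340; px1_8 = 270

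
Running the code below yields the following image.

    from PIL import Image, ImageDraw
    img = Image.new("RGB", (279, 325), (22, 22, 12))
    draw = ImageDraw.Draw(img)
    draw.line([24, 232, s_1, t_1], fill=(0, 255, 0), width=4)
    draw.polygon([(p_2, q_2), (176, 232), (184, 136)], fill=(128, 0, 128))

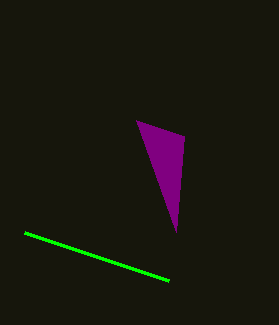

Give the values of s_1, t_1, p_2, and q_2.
s_1 = 168, t_1 = 280, p_2 = 136, q_2 = 120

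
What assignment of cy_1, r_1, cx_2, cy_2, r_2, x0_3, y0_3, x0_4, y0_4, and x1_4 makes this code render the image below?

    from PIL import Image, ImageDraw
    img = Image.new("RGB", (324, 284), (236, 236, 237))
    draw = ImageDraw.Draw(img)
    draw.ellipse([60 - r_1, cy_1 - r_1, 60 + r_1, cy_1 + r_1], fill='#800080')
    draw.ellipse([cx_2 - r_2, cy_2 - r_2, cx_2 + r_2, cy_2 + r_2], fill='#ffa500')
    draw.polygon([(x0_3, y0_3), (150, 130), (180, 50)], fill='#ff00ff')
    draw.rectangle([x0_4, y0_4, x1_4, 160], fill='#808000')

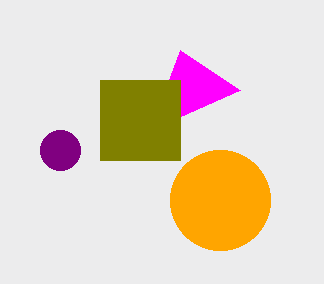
cy_1 = 150; r_1 = 20; cx_2 = 220; cy_2 = 200; r_2 = 50; x0_3 = 240; y0_3 = 90; x0_4 = 100; y0_4 = 80; x1_4 = 180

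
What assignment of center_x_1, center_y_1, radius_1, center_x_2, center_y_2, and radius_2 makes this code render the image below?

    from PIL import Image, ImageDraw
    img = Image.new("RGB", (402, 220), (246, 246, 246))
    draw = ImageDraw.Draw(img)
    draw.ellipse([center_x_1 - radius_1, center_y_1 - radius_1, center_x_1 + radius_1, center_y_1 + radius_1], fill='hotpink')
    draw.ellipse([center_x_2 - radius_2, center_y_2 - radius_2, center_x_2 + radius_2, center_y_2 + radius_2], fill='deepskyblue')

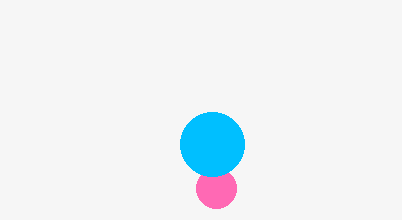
center_x_1 = 216; center_y_1 = 188; radius_1 = 20; center_x_2 = 212; center_y_2 = 144; radius_2 = 32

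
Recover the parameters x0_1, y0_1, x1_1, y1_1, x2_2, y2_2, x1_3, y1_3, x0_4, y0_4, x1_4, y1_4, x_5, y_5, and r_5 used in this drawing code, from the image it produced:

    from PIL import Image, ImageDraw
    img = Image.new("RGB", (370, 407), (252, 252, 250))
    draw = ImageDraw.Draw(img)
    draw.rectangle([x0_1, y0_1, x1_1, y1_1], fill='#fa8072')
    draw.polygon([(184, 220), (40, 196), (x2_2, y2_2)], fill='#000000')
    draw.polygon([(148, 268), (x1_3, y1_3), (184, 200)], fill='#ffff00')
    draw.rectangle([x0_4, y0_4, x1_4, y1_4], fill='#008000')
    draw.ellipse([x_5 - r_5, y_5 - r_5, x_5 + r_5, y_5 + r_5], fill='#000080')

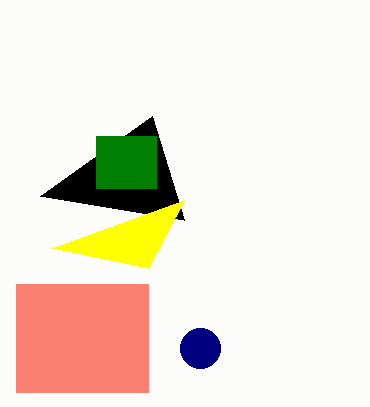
x0_1 = 16, y0_1 = 284, x1_1 = 148, y1_1 = 392, x2_2 = 152, y2_2 = 116, x1_3 = 52, y1_3 = 248, x0_4 = 96, y0_4 = 136, x1_4 = 156, y1_4 = 188, x_5 = 200, y_5 = 348, r_5 = 20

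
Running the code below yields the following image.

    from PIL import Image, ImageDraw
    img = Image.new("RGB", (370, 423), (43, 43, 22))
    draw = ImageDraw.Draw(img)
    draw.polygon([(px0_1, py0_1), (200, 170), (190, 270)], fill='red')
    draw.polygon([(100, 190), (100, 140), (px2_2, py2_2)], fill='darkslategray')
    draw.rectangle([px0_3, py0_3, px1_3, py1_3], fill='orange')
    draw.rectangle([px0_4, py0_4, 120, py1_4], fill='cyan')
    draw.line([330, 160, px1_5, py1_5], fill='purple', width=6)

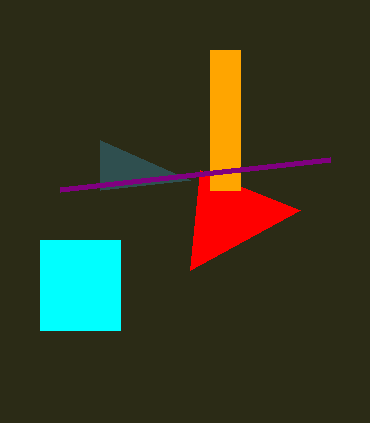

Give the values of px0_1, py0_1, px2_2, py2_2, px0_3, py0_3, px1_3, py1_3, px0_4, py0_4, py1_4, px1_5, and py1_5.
px0_1 = 300, py0_1 = 210, px2_2 = 190, py2_2 = 180, px0_3 = 210, py0_3 = 50, px1_3 = 240, py1_3 = 190, px0_4 = 40, py0_4 = 240, py1_4 = 330, px1_5 = 60, py1_5 = 190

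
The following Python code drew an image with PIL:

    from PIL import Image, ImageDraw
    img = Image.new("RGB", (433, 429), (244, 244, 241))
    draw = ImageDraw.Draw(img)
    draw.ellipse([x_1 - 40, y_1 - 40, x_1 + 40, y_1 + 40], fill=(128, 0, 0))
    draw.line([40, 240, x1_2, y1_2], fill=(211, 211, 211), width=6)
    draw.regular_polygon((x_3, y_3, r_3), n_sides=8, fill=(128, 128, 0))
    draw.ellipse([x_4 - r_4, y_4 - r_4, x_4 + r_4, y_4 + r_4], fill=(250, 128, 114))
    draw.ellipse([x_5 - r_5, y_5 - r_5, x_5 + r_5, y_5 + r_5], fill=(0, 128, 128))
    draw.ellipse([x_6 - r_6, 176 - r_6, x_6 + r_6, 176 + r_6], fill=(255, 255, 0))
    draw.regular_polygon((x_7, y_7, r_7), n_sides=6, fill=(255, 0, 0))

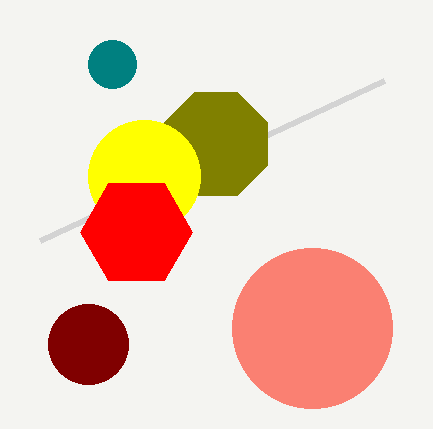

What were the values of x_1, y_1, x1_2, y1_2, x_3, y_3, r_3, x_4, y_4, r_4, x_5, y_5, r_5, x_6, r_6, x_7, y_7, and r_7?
x_1 = 88; y_1 = 344; x1_2 = 384; y1_2 = 80; x_3 = 216; y_3 = 144; r_3 = 56; x_4 = 312; y_4 = 328; r_4 = 80; x_5 = 112; y_5 = 64; r_5 = 24; x_6 = 144; r_6 = 56; x_7 = 136; y_7 = 232; r_7 = 56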